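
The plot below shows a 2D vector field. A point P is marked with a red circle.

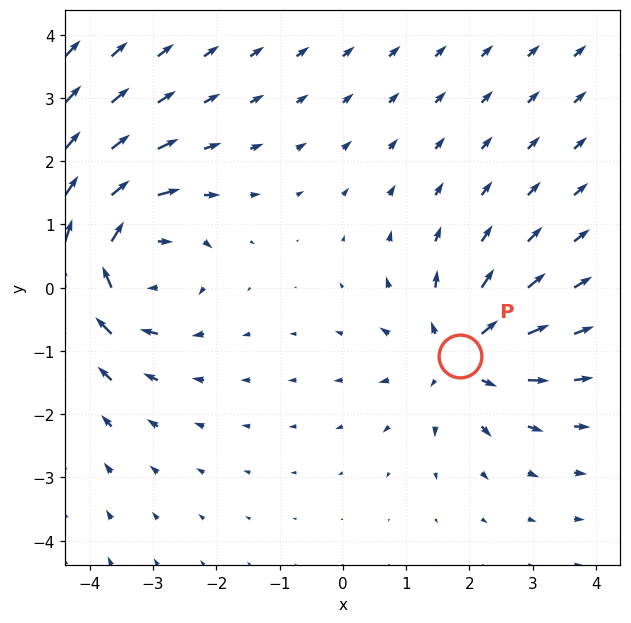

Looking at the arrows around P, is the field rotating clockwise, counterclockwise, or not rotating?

not rotating

Near P at (1.8, -1.1) the arrows show no circulation. The curl there is ≈0.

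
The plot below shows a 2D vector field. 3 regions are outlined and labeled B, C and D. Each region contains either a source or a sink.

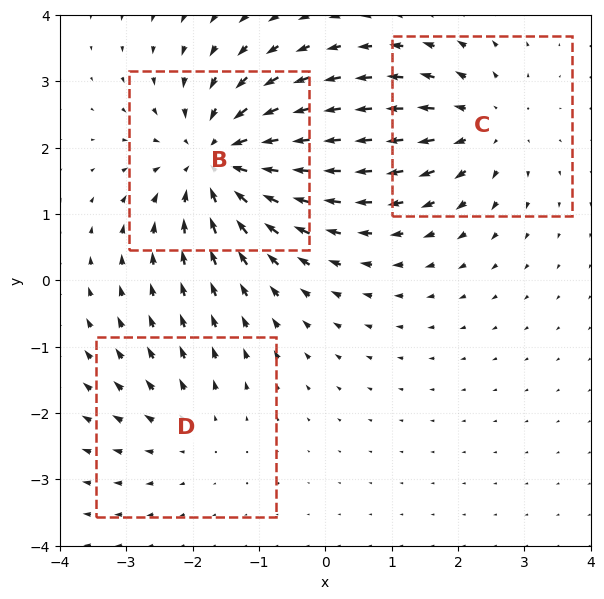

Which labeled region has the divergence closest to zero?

Divergence at each region's feature centre — B: about -5, C: about +3, D: about +2. Region D is closest to zero.

D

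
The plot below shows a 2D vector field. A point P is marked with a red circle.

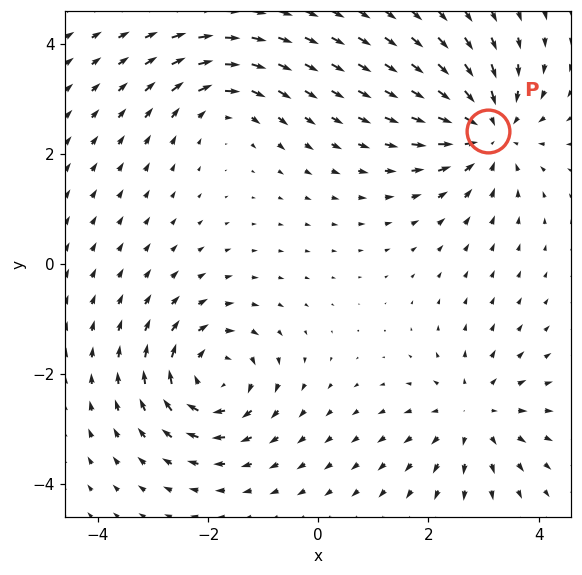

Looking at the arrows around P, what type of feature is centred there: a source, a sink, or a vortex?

At P (3.1, 2.4) the arrows converge inward. Divergence about -5, curl ≈0 — negative divergence with near-zero curl is a sink.

sink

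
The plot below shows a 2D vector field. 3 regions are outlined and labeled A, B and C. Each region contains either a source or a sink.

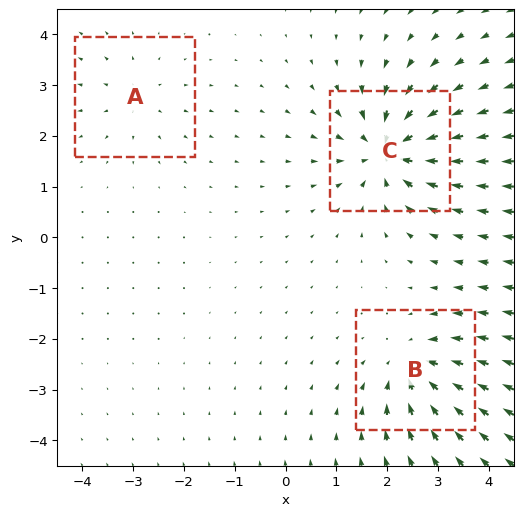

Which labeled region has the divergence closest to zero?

A

Divergence at each region's feature centre — A: about +2, B: about -4, C: about -6. Region A is closest to zero.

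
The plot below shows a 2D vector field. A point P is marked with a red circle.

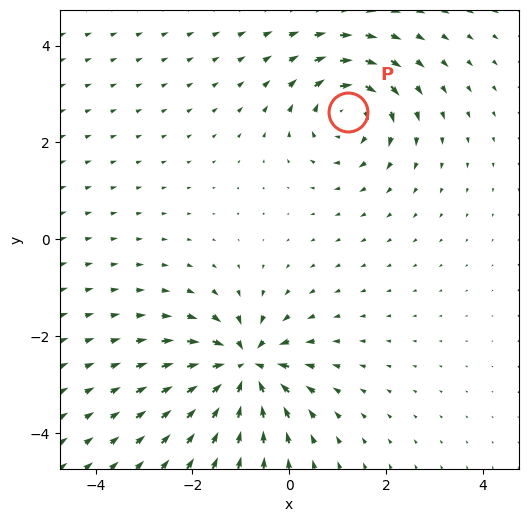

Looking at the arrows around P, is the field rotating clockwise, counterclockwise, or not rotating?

Near P at (1.2, 2.6) the arrows circulate clockwise. The curl (z-component) there is about -5; negative curl means clockwise rotation.

clockwise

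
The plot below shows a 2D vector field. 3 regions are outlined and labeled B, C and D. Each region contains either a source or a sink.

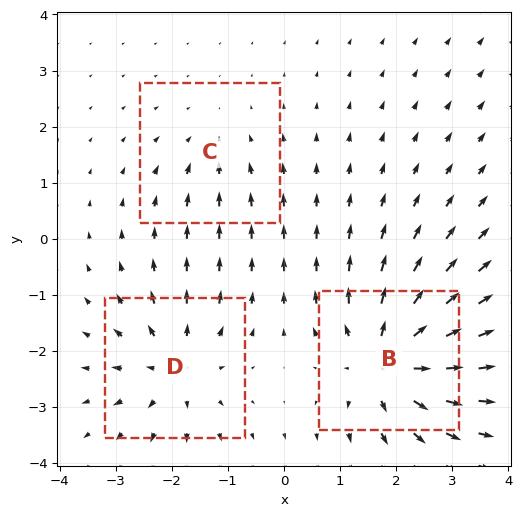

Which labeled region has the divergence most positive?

Divergence at each region's feature centre — B: about +6, C: about -2, D: about +4. Region B is most positive.

B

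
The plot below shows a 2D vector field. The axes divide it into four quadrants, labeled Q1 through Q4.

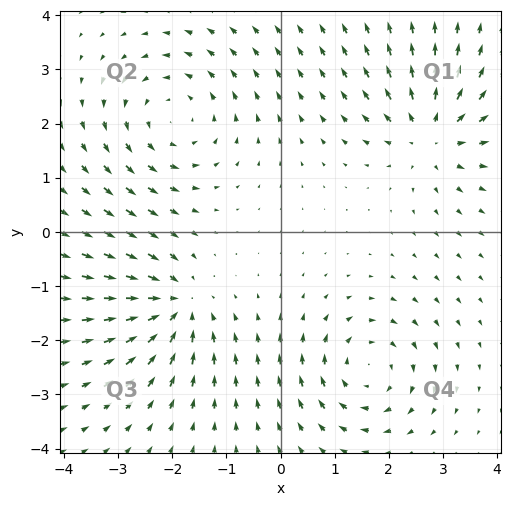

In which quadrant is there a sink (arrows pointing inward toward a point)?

Q3

The sink sits at approximately (-1.9, -1.4), which lies in quadrant Q3. The divergence there is about -5, negative as expected for a sink.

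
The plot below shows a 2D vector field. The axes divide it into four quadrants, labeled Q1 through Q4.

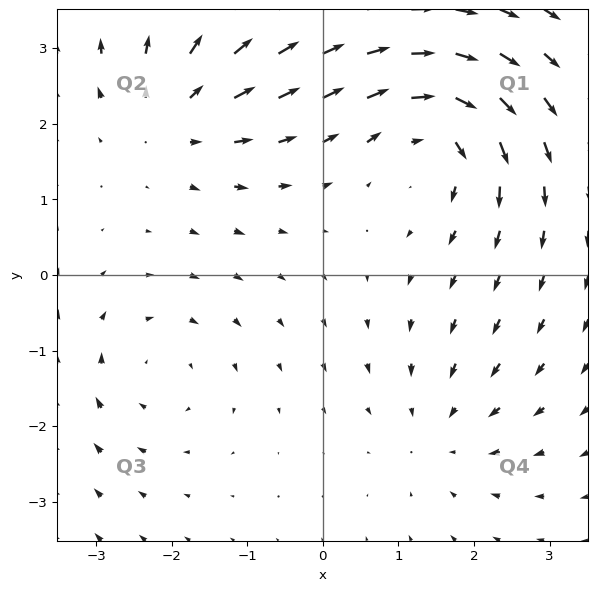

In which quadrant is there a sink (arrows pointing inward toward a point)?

Q4

The sink sits at approximately (1.6, -2.1), which lies in quadrant Q4. The divergence there is about -3, negative as expected for a sink.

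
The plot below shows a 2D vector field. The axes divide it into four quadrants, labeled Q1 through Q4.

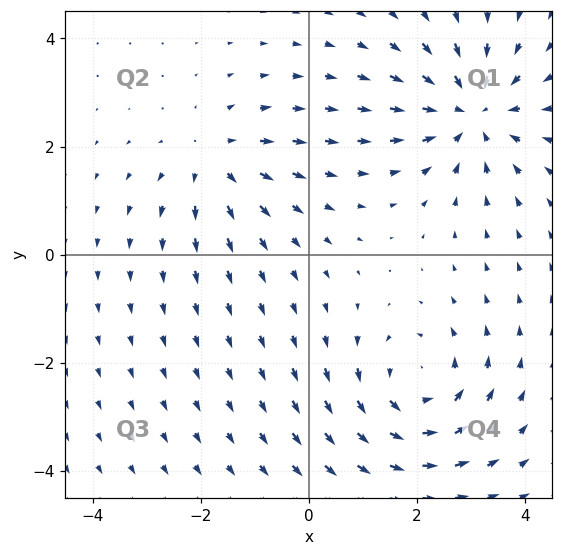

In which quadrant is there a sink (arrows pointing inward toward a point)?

The sink sits at approximately (3.0, 2.6), which lies in quadrant Q1. The divergence there is about -4, negative as expected for a sink.

Q1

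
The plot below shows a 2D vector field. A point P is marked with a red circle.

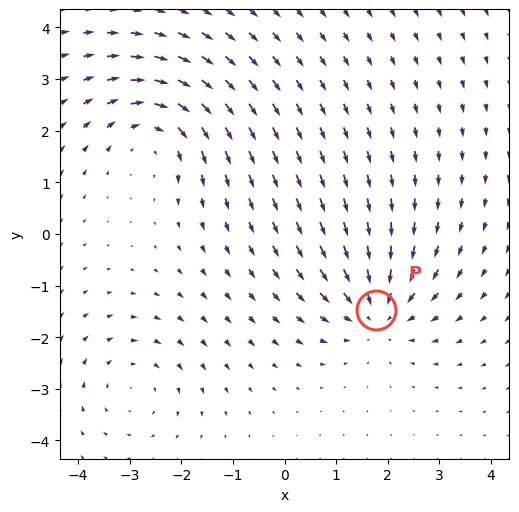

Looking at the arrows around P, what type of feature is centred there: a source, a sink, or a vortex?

At P (1.8, -1.5) the arrows converge inward. Divergence about -4, curl ≈0 — negative divergence with near-zero curl is a sink.

sink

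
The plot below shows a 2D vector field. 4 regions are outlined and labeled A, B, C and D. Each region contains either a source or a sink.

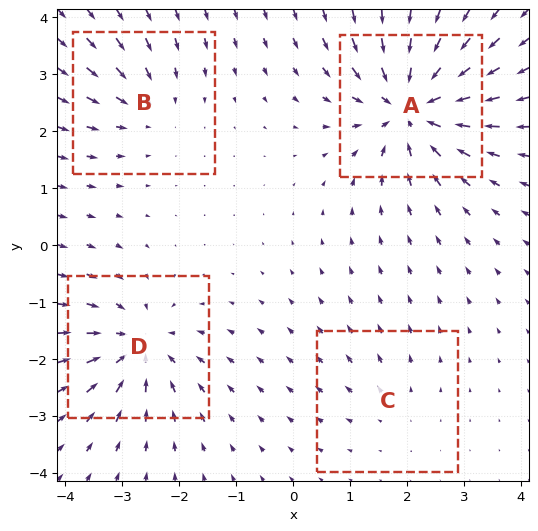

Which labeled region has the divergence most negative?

A

Divergence at each region's feature centre — A: about -8, B: about -3, C: about +2, D: about -6. Region A is most negative.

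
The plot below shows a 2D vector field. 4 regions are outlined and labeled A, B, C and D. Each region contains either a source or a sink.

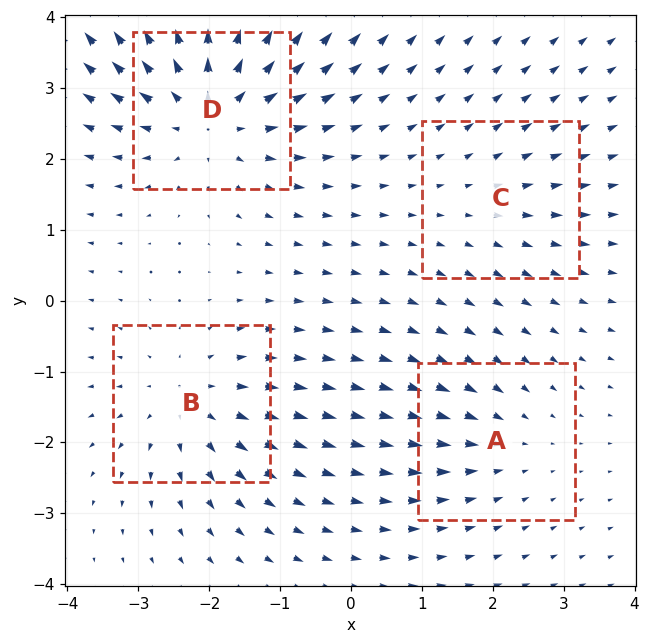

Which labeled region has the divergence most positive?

D

Divergence at each region's feature centre — A: about -3, B: about +4, C: about +2, D: about +6. Region D is most positive.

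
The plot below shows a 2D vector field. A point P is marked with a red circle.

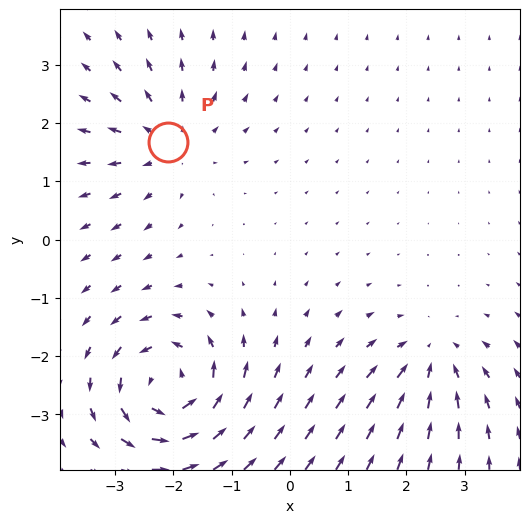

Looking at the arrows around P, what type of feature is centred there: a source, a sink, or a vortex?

At P (-2.1, 1.7) the arrows spread outward. Divergence about +3, curl ≈0 — positive divergence with near-zero curl is a source.

source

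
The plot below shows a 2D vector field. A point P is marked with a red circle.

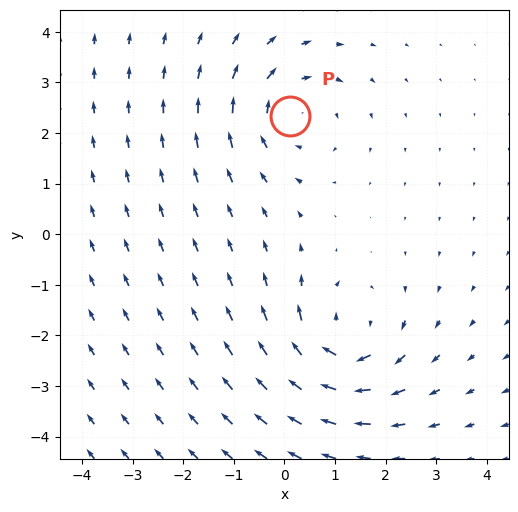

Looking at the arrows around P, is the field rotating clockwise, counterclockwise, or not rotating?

clockwise

Near P at (0.1, 2.3) the arrows circulate clockwise. The curl (z-component) there is about -4; negative curl means clockwise rotation.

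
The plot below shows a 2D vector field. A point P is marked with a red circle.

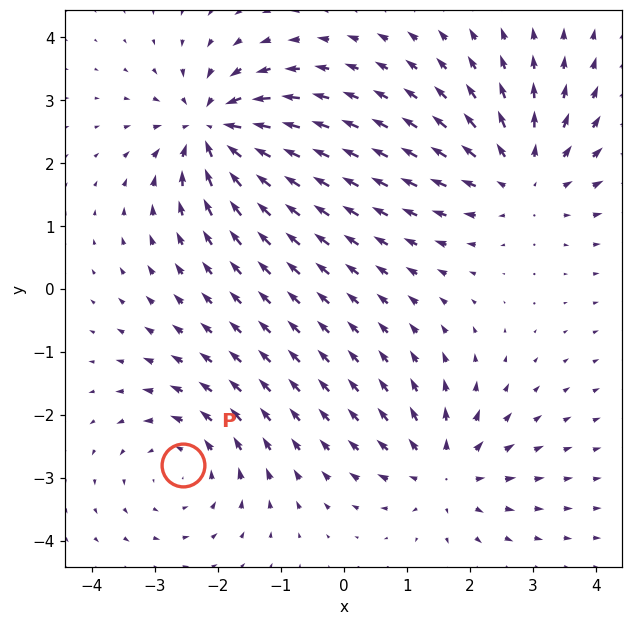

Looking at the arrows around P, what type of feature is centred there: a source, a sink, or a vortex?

At P (-2.6, -2.8) the arrows circulate counterclockwise. Divergence ≈0, curl about +3 — near-zero divergence with nonzero curl is a vortex.

vortex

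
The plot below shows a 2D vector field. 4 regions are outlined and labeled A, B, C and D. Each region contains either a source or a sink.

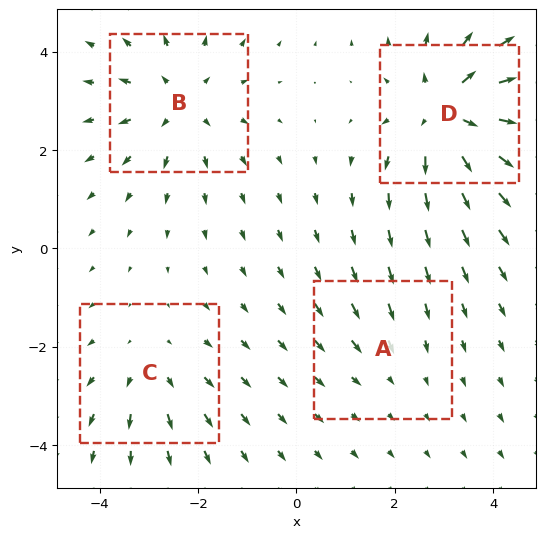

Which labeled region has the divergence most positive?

Divergence at each region's feature centre — A: about -2, B: about +4, C: about +3, D: about +6. Region D is most positive.

D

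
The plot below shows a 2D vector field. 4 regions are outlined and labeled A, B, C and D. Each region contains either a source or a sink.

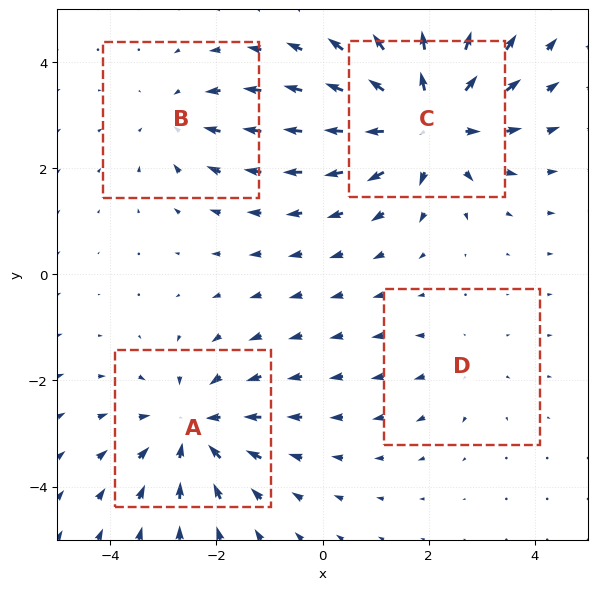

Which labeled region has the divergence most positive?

C

Divergence at each region's feature centre — A: about -5, B: about -3, C: about +6, D: about +2. Region C is most positive.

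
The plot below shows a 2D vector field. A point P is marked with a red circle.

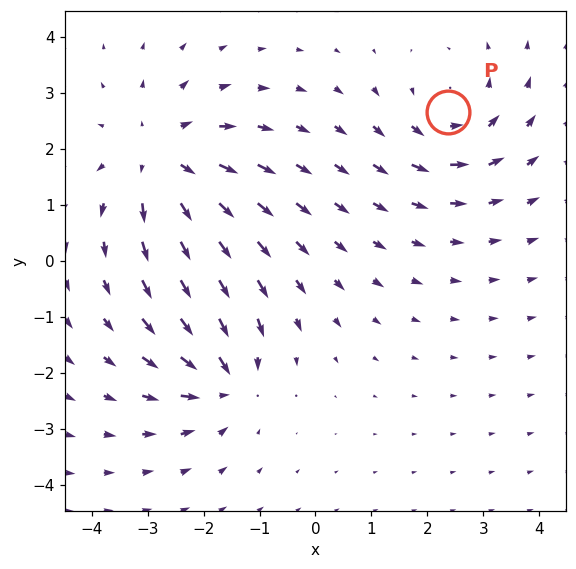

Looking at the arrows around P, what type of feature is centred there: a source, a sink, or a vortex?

vortex

At P (2.4, 2.7) the arrows circulate counterclockwise. Divergence ≈0, curl about +3 — near-zero divergence with nonzero curl is a vortex.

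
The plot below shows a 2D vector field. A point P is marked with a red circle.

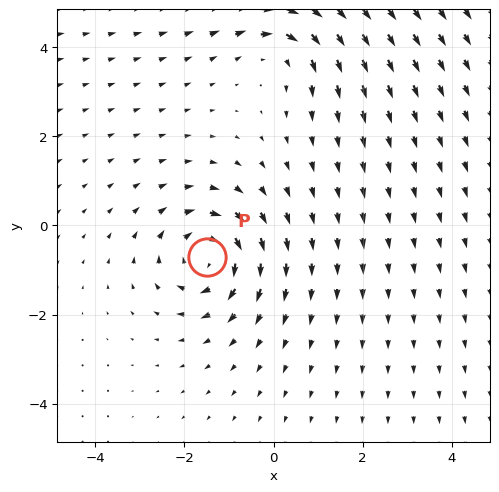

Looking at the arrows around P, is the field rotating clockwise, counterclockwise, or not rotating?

Near P at (-1.5, -0.7) the arrows circulate clockwise. The curl (z-component) there is about -5; negative curl means clockwise rotation.

clockwise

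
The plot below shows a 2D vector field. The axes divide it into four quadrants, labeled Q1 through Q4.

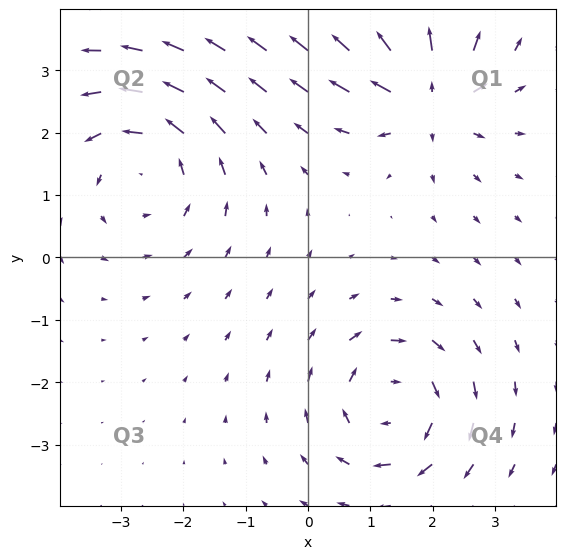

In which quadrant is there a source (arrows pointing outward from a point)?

The source sits at approximately (1.9, 2.6), which lies in quadrant Q1. The divergence there is about +5, positive as expected for a source.

Q1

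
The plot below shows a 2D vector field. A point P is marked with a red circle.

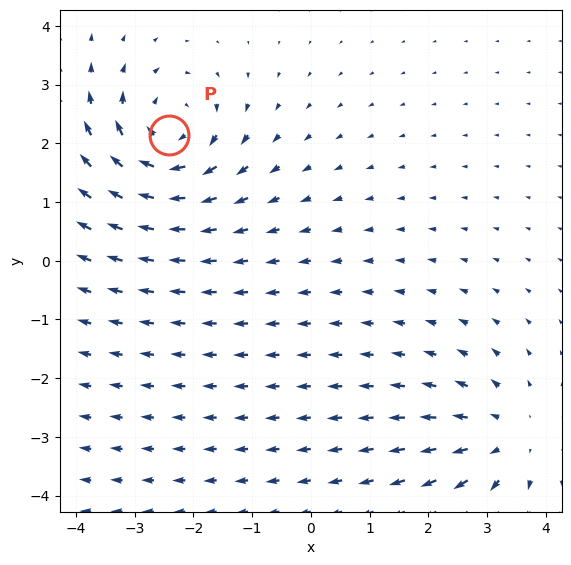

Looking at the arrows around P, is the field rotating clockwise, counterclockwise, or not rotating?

clockwise

Near P at (-2.4, 2.1) the arrows circulate clockwise. The curl (z-component) there is about -5; negative curl means clockwise rotation.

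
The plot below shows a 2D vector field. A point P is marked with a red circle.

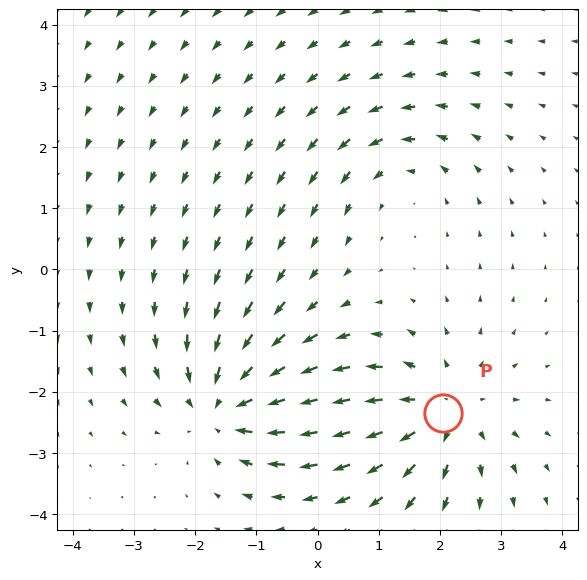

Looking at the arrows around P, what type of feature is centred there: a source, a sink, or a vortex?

At P (2.0, -2.3) the arrows spread outward. Divergence about +4, curl ≈0 — positive divergence with near-zero curl is a source.

source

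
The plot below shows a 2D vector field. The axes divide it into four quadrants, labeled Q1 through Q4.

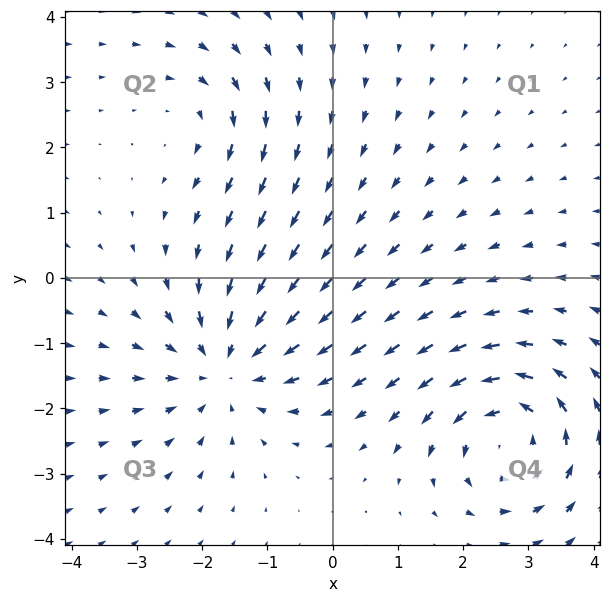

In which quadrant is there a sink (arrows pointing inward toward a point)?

Q3

The sink sits at approximately (-1.6, -1.4), which lies in quadrant Q3. The divergence there is about -4, negative as expected for a sink.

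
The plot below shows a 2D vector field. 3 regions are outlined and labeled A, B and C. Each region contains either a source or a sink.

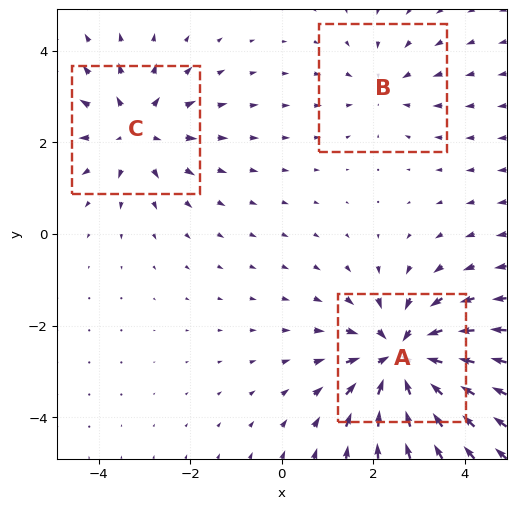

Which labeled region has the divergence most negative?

A

Divergence at each region's feature centre — A: about -5, B: about -2, C: about +3. Region A is most negative.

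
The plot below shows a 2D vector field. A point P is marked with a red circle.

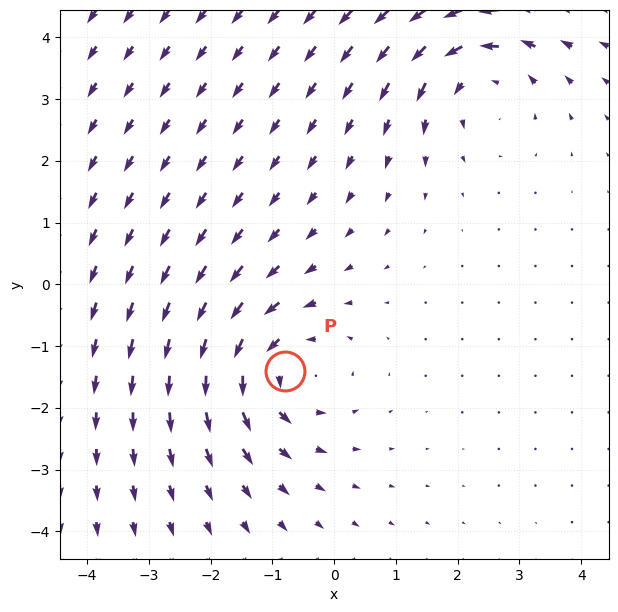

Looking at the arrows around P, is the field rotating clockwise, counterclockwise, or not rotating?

Near P at (-0.8, -1.4) the arrows circulate counterclockwise. The curl (z-component) there is about +4; positive curl means counterclockwise rotation.

counterclockwise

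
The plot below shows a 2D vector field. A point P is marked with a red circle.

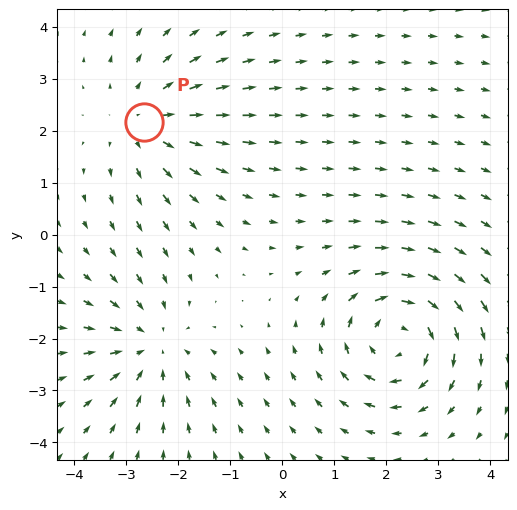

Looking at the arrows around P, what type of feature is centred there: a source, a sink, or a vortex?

source

At P (-2.7, 2.2) the arrows spread outward. Divergence about +2, curl ≈0 — positive divergence with near-zero curl is a source.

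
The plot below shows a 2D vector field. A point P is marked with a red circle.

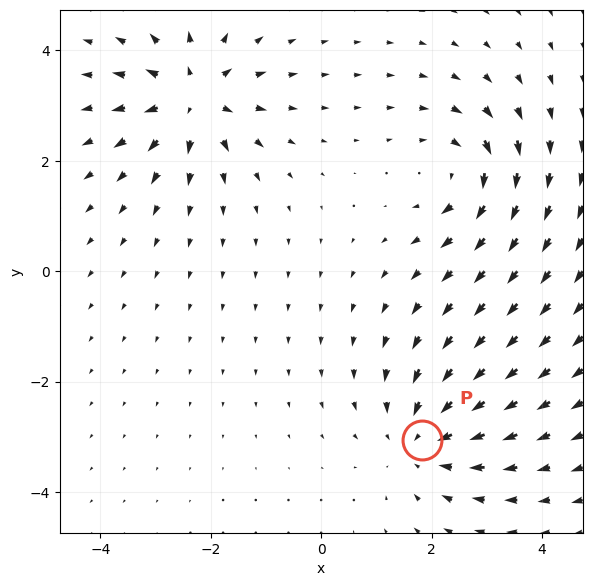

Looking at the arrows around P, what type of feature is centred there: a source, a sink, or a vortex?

sink

At P (1.8, -3.1) the arrows converge inward. Divergence about -4, curl ≈0 — negative divergence with near-zero curl is a sink.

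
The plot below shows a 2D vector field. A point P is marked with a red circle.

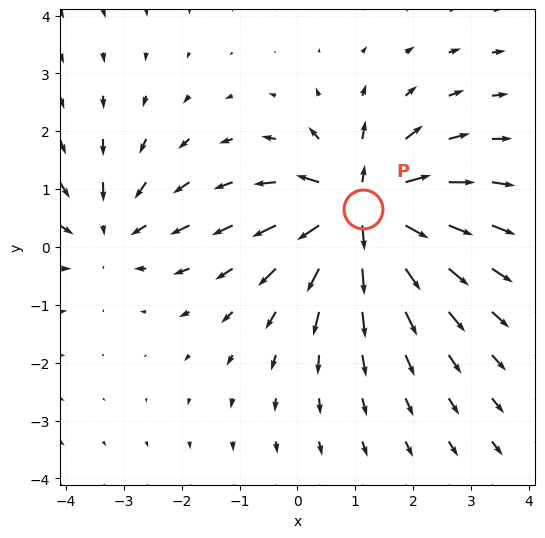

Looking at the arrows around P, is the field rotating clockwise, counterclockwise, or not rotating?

Near P at (1.1, 0.7) the arrows show no circulation. The curl there is ≈0.

not rotating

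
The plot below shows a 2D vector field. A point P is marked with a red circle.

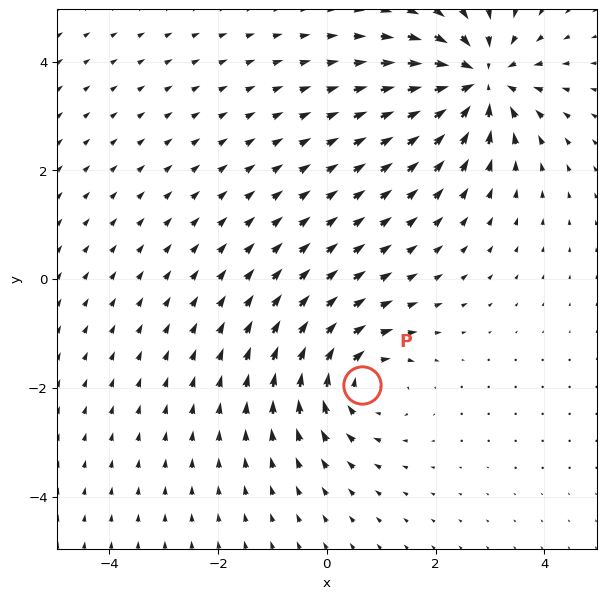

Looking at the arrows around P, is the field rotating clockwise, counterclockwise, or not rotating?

clockwise

Near P at (0.6, -1.9) the arrows circulate clockwise. The curl (z-component) there is about -3; negative curl means clockwise rotation.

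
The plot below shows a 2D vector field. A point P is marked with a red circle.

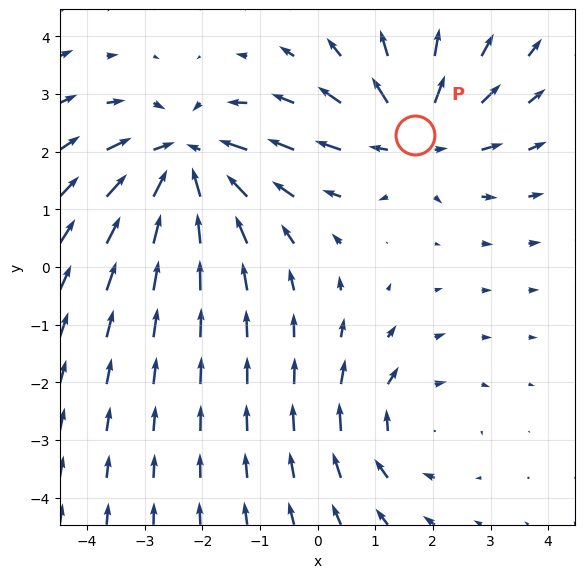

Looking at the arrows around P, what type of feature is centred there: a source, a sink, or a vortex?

source

At P (1.7, 2.3) the arrows spread outward. Divergence about +4, curl ≈0 — positive divergence with near-zero curl is a source.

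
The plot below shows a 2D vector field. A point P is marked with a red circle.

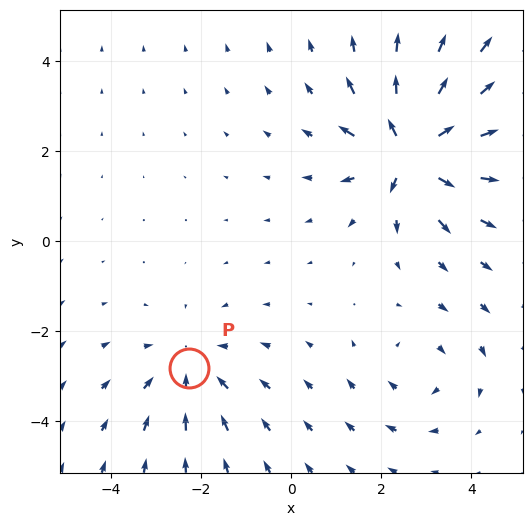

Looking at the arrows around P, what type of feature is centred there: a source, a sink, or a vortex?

At P (-2.3, -2.8) the arrows converge inward. Divergence about -3, curl ≈0 — negative divergence with near-zero curl is a sink.

sink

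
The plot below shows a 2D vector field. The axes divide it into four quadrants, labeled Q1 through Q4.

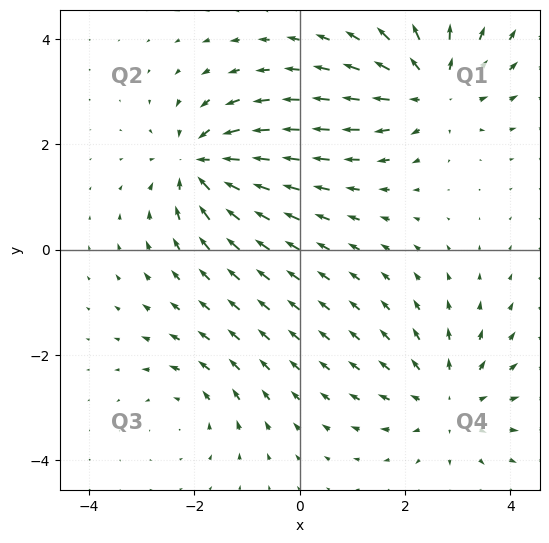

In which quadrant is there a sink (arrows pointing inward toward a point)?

The sink sits at approximately (-1.9, 1.6), which lies in quadrant Q2. The divergence there is about -6, negative as expected for a sink.

Q2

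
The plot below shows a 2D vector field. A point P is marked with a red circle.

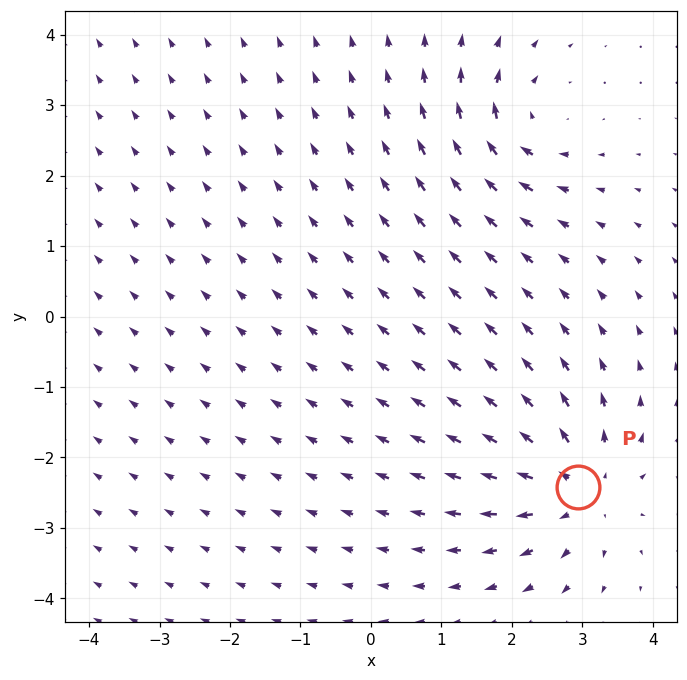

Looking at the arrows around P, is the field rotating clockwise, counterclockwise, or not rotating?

Near P at (2.9, -2.4) the arrows show no circulation. The curl there is ≈0.

not rotating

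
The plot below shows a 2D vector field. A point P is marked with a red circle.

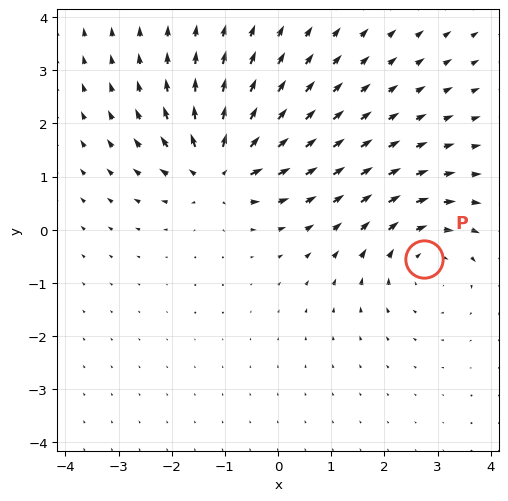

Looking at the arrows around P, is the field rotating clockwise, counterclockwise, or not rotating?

clockwise

Near P at (2.7, -0.5) the arrows circulate clockwise. The curl (z-component) there is about -4; negative curl means clockwise rotation.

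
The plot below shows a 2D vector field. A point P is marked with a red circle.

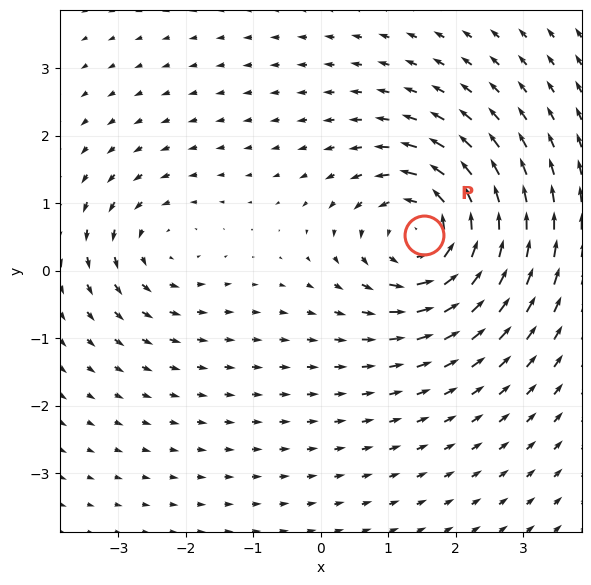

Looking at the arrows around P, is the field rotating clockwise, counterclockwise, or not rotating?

counterclockwise

Near P at (1.5, 0.5) the arrows circulate counterclockwise. The curl (z-component) there is about +6; positive curl means counterclockwise rotation.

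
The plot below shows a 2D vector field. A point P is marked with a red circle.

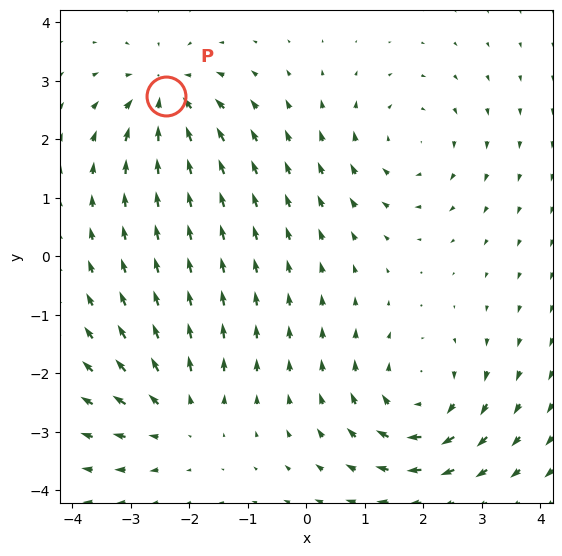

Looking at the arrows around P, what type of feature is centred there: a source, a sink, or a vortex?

sink

At P (-2.4, 2.7) the arrows converge inward. Divergence about -6, curl ≈0 — negative divergence with near-zero curl is a sink.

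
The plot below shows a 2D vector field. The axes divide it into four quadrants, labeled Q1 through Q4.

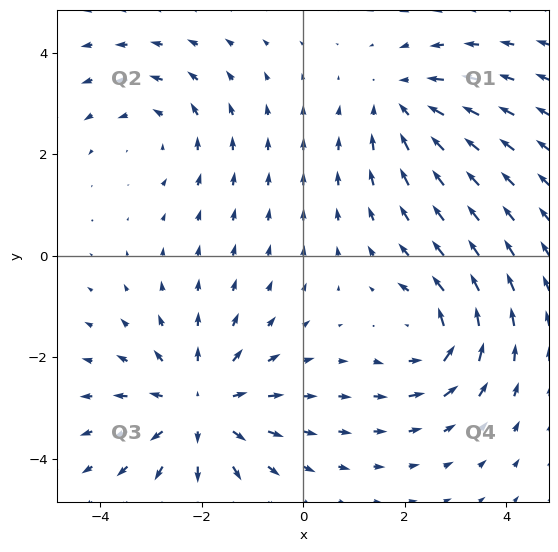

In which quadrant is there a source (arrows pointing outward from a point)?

The source sits at approximately (-2.0, -3.0), which lies in quadrant Q3. The divergence there is about +4, positive as expected for a source.

Q3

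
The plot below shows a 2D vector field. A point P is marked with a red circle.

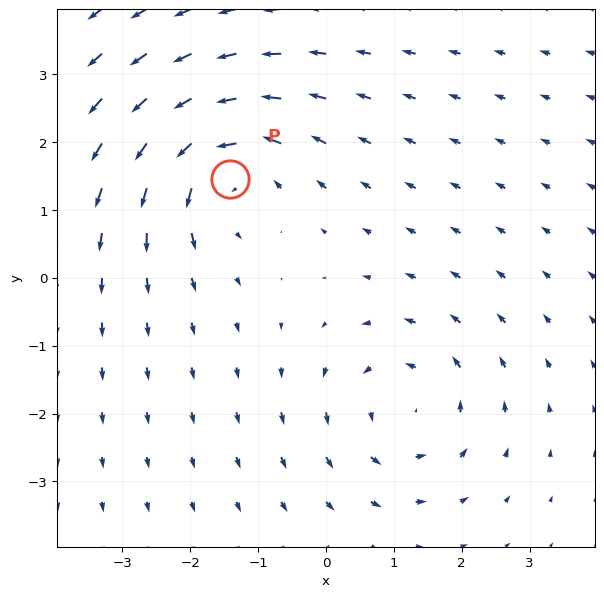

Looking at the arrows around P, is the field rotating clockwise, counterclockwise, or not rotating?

Near P at (-1.4, 1.5) the arrows circulate counterclockwise. The curl (z-component) there is about +5; positive curl means counterclockwise rotation.

counterclockwise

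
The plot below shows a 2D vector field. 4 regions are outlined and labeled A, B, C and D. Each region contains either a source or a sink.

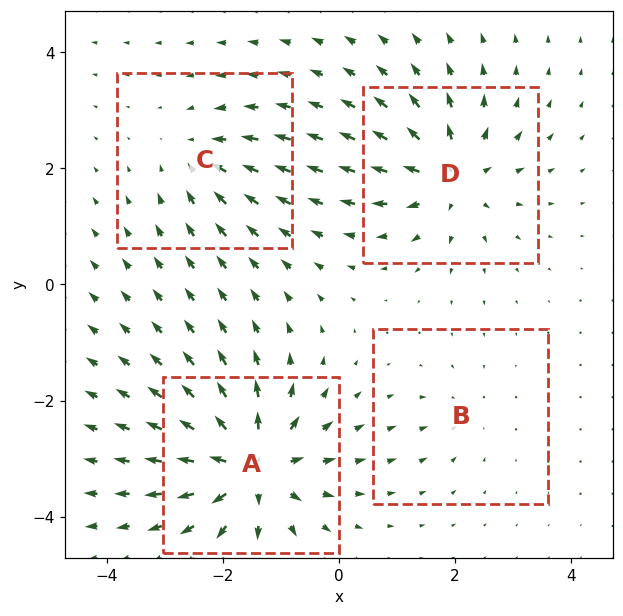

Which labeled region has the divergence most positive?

Divergence at each region's feature centre — A: about +9, B: about -2, C: about -4, D: about +6. Region A is most positive.

A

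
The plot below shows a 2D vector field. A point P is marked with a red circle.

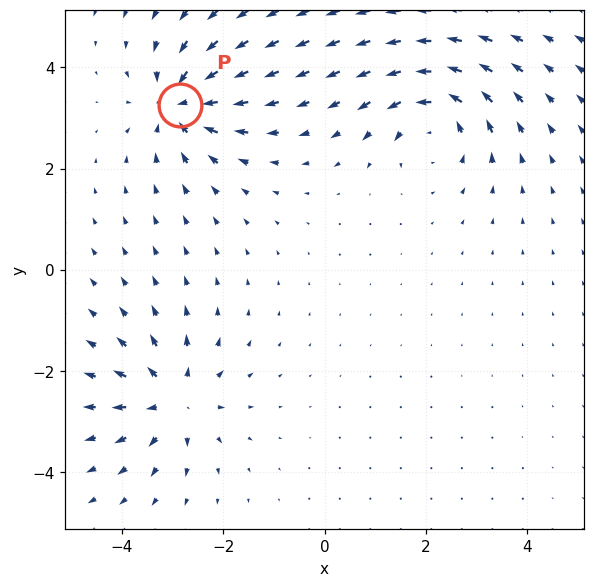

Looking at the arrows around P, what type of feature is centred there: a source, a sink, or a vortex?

sink

At P (-2.9, 3.3) the arrows converge inward. Divergence about -5, curl ≈0 — negative divergence with near-zero curl is a sink.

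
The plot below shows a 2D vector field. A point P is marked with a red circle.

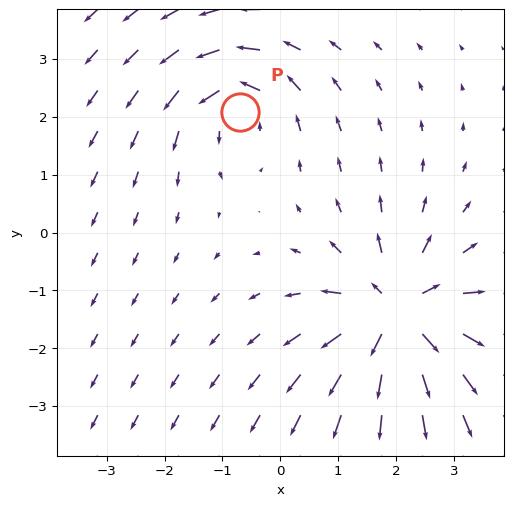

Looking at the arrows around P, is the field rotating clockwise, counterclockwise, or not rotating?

Near P at (-0.7, 2.1) the arrows circulate counterclockwise. The curl (z-component) there is about +4; positive curl means counterclockwise rotation.

counterclockwise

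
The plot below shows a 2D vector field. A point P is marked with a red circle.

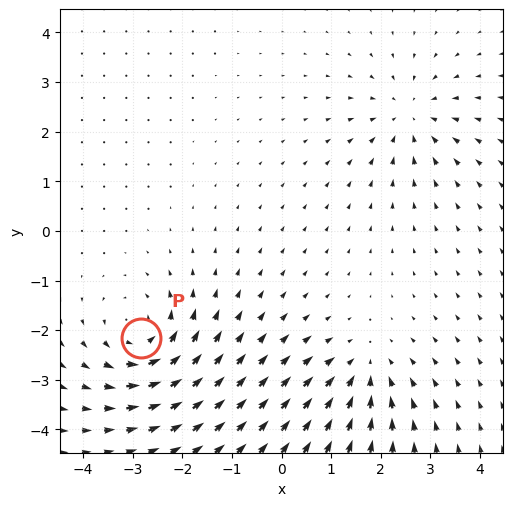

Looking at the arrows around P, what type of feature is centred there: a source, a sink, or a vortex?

vortex

At P (-2.8, -2.1) the arrows circulate counterclockwise. Divergence ≈0, curl about +5 — near-zero divergence with nonzero curl is a vortex.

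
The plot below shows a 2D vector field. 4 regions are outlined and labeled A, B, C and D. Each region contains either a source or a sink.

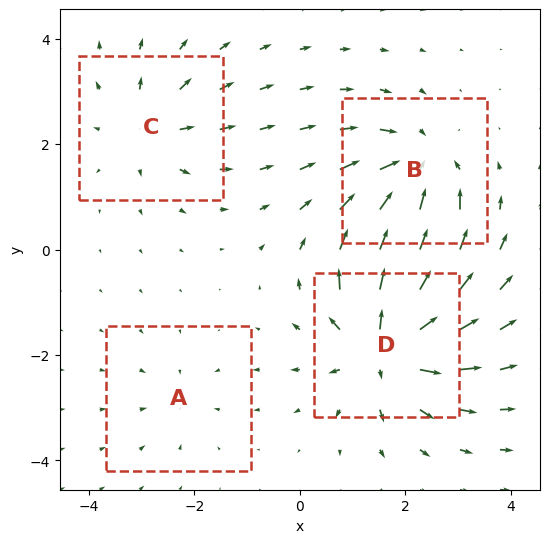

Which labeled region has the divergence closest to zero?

Divergence at each region's feature centre — A: about -2, B: about -6, C: about +4, D: about +8. Region A is closest to zero.

A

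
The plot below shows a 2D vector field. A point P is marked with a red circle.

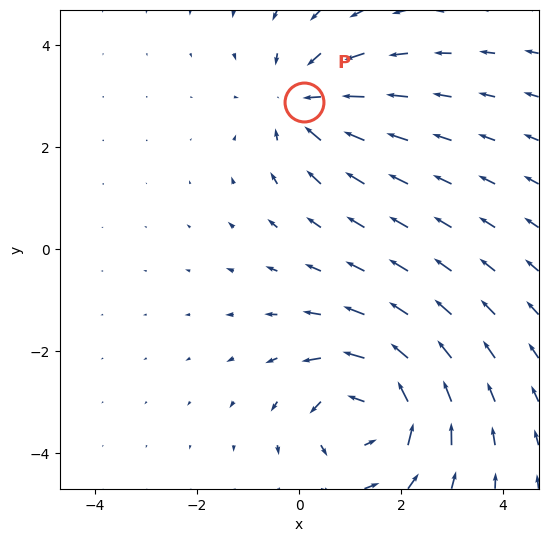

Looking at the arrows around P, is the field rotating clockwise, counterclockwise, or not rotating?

Near P at (0.1, 2.9) the arrows show no circulation. The curl there is ≈0.

not rotating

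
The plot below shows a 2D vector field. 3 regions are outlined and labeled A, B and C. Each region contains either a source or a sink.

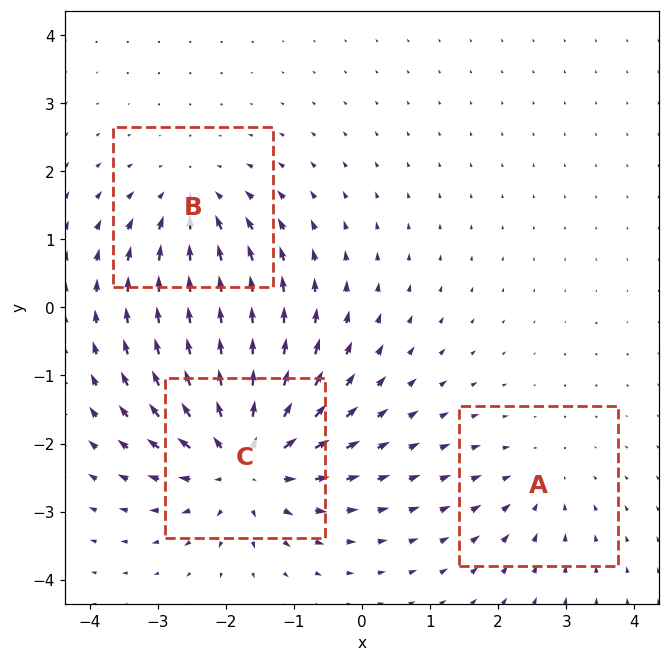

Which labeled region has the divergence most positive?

C

Divergence at each region's feature centre — A: about -2, B: about -3, C: about +5. Region C is most positive.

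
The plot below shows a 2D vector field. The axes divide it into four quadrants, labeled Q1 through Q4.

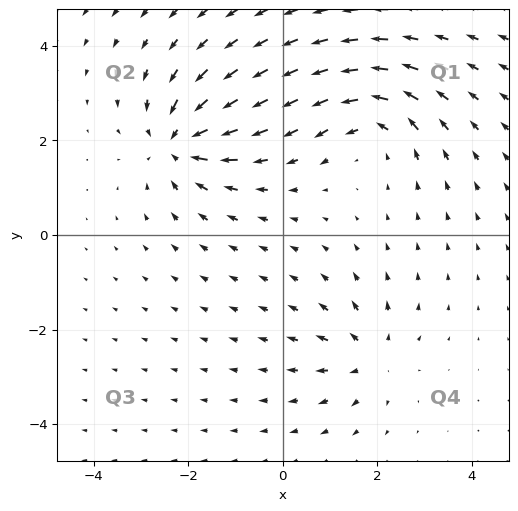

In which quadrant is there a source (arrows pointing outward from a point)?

The source sits at approximately (1.8, -2.6), which lies in quadrant Q4. The divergence there is about +4, positive as expected for a source.

Q4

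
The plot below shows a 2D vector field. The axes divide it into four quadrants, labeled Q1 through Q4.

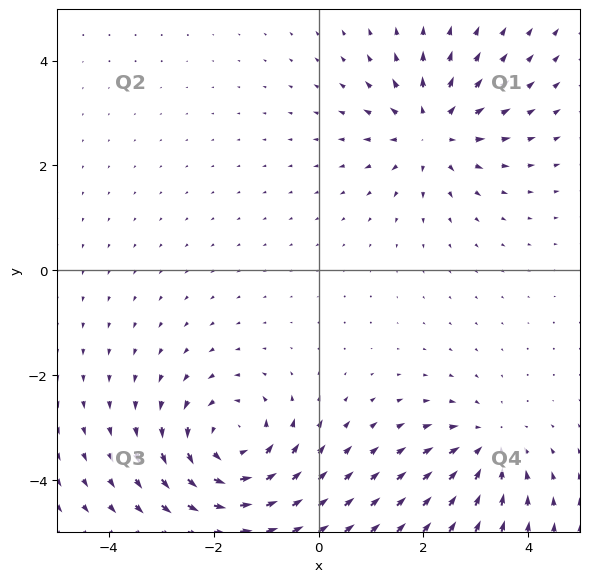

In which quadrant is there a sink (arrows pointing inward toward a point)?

The sink sits at approximately (3.2, -3.4), which lies in quadrant Q4. The divergence there is about -4, negative as expected for a sink.

Q4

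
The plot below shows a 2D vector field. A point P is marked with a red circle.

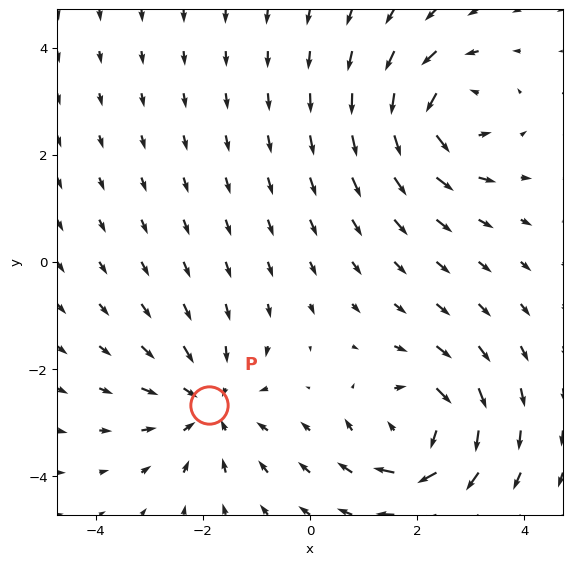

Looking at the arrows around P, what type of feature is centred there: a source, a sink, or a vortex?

At P (-1.9, -2.7) the arrows converge inward. Divergence about -3, curl ≈0 — negative divergence with near-zero curl is a sink.

sink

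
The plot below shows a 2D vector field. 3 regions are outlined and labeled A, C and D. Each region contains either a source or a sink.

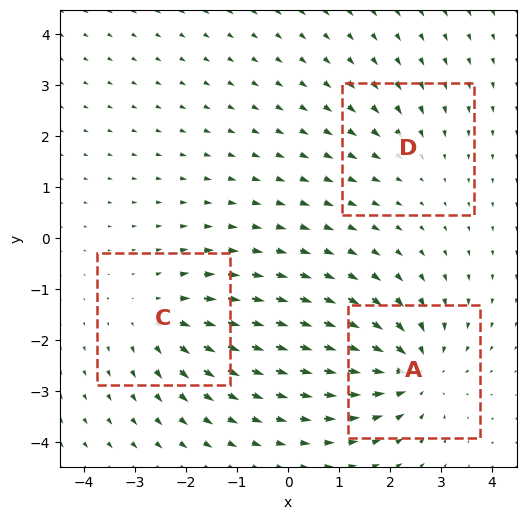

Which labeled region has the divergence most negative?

A

Divergence at each region's feature centre — A: about -5, C: about +3, D: about -2. Region A is most negative.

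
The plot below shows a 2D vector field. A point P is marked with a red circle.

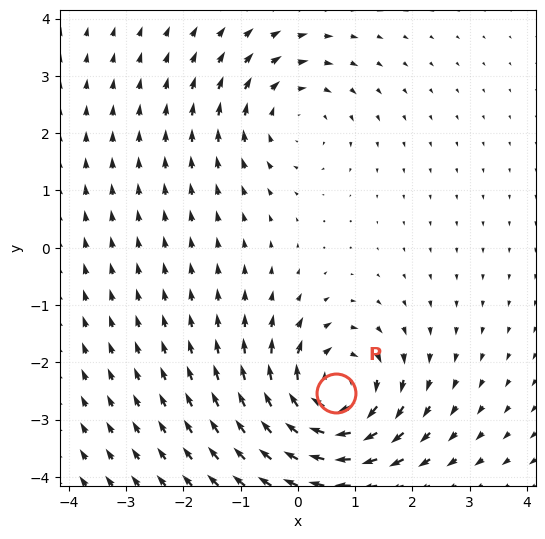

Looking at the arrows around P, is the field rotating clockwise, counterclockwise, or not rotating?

Near P at (0.7, -2.5) the arrows circulate clockwise. The curl (z-component) there is about -5; negative curl means clockwise rotation.

clockwise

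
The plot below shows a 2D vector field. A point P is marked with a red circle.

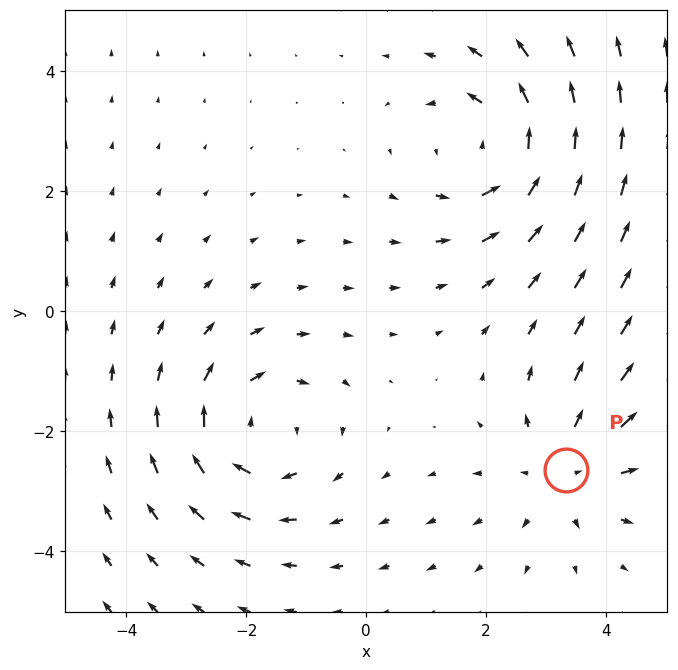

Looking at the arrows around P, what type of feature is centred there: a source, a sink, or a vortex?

At P (3.3, -2.6) the arrows spread outward. Divergence about +3, curl ≈0 — positive divergence with near-zero curl is a source.

source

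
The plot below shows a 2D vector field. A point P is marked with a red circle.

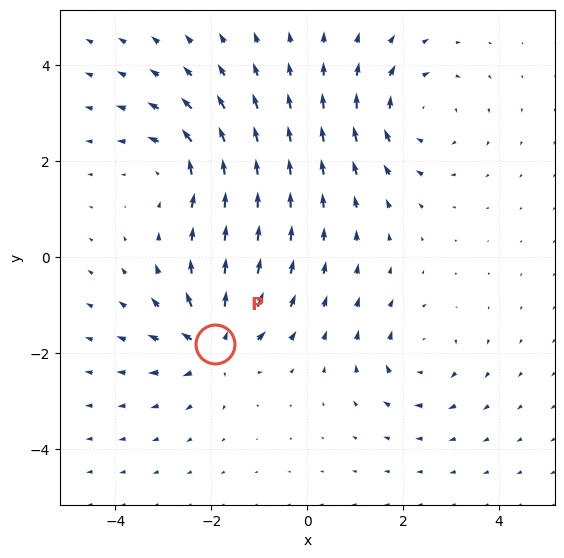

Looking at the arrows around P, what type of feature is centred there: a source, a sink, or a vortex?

source

At P (-1.9, -1.8) the arrows spread outward. Divergence about +5, curl ≈0 — positive divergence with near-zero curl is a source.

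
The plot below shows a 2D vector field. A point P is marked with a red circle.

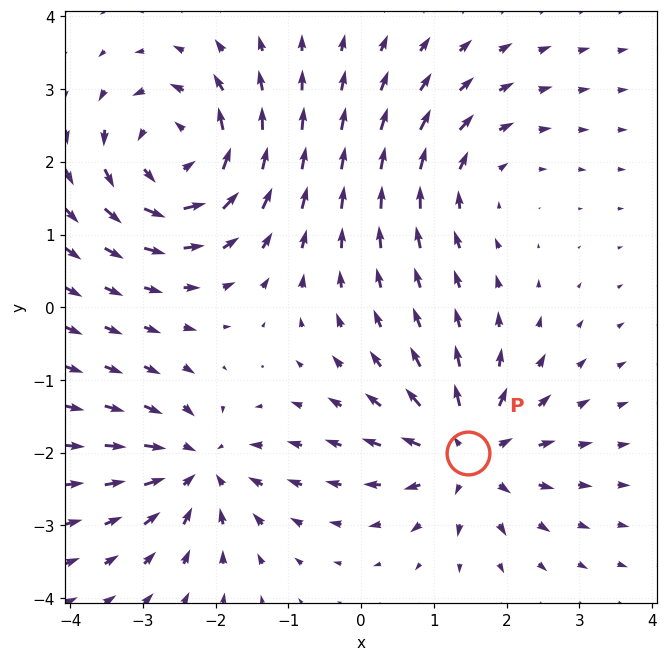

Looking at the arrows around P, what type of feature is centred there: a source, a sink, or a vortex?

source

At P (1.5, -2.0) the arrows spread outward. Divergence about +6, curl ≈0 — positive divergence with near-zero curl is a source.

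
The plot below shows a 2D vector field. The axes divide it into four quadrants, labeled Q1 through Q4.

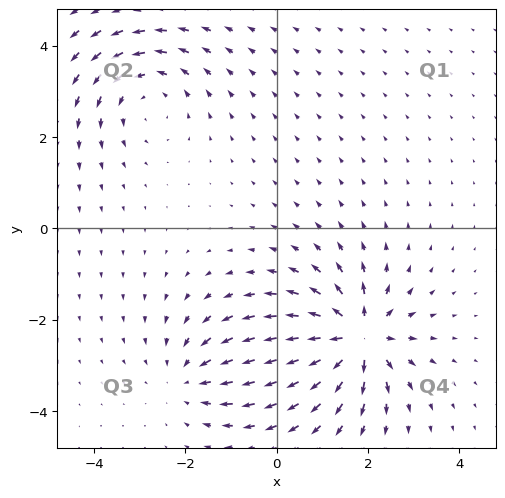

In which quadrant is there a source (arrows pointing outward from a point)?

Q4

The source sits at approximately (1.8, -2.4), which lies in quadrant Q4. The divergence there is about +7, positive as expected for a source.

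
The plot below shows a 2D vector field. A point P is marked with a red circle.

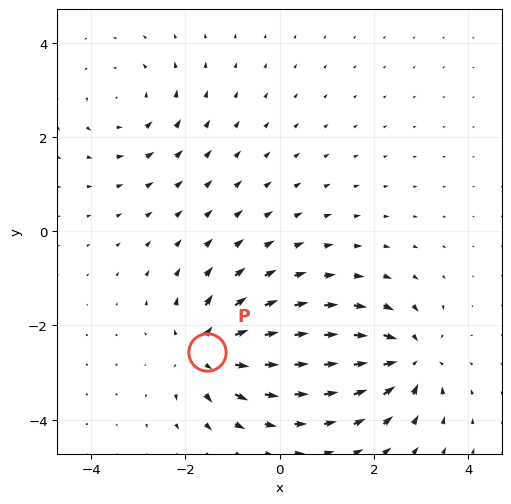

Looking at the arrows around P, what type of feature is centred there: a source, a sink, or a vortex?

source

At P (-1.6, -2.6) the arrows spread outward. Divergence about +6, curl ≈0 — positive divergence with near-zero curl is a source.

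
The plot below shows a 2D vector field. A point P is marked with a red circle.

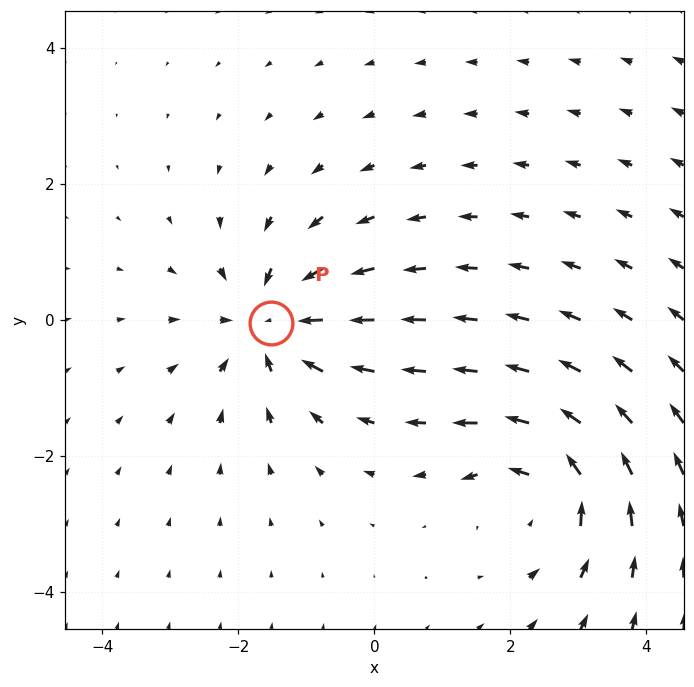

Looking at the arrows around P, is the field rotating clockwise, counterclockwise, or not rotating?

Near P at (-1.5, -0.1) the arrows show no circulation. The curl there is ≈0.

not rotating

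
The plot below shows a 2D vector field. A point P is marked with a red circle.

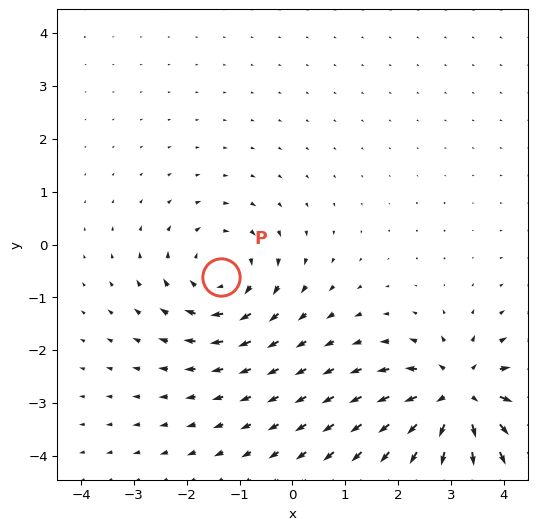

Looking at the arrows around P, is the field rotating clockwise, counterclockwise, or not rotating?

Near P at (-1.3, -0.6) the arrows circulate clockwise. The curl (z-component) there is about -3; negative curl means clockwise rotation.

clockwise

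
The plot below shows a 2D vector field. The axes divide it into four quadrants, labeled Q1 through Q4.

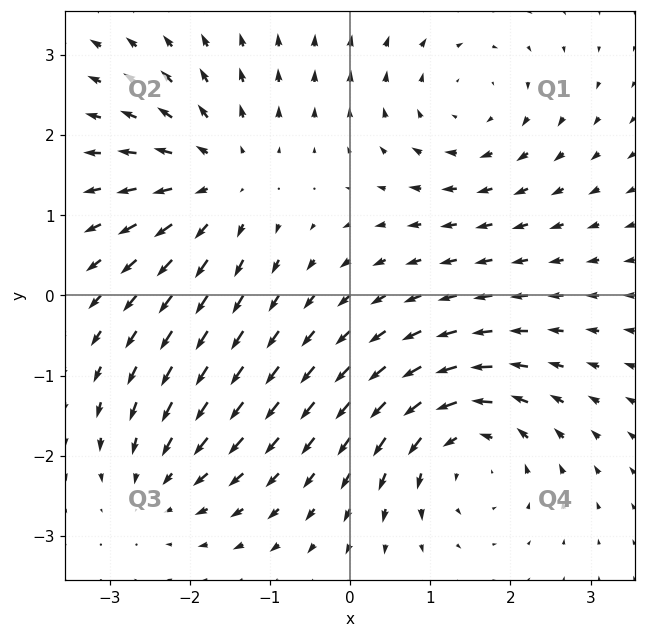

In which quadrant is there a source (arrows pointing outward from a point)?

The source sits at approximately (-1.6, 1.4), which lies in quadrant Q2. The divergence there is about +5, positive as expected for a source.

Q2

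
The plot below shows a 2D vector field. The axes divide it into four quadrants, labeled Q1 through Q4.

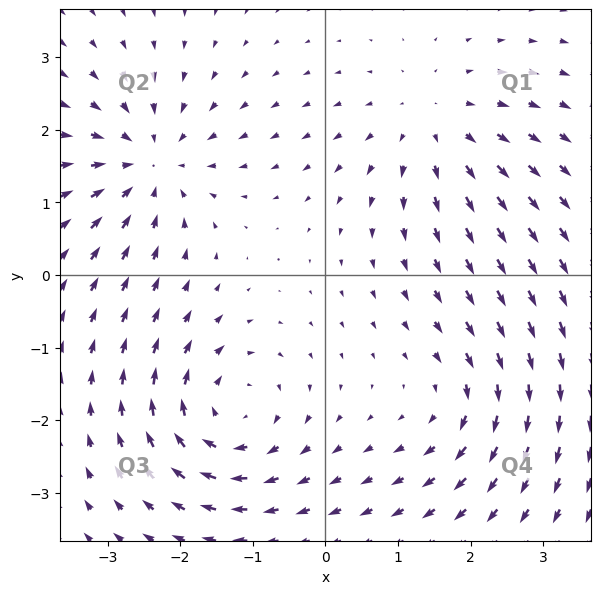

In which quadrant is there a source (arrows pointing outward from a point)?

Q1

The source sits at approximately (1.5, 2.1), which lies in quadrant Q1. The divergence there is about +3, positive as expected for a source.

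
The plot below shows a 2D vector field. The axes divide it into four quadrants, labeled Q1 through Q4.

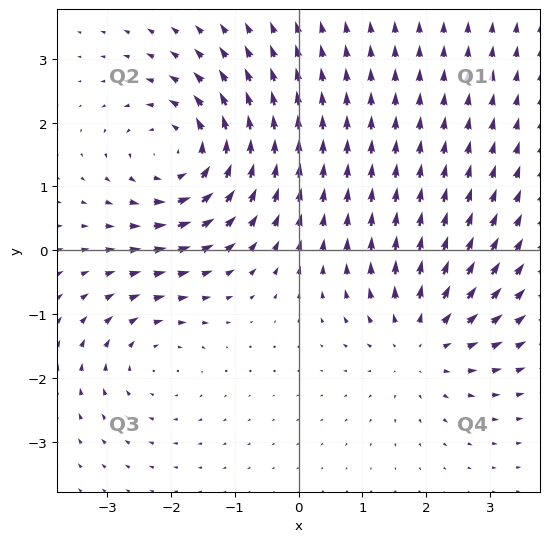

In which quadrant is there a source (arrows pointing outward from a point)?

Q4

The source sits at approximately (1.9, -1.4), which lies in quadrant Q4. The divergence there is about +4, positive as expected for a source.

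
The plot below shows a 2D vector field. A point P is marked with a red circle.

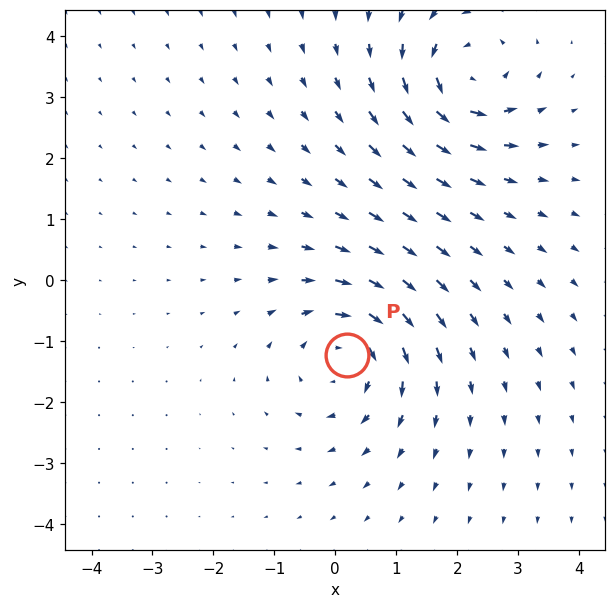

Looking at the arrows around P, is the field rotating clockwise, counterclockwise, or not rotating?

Near P at (0.2, -1.2) the arrows circulate clockwise. The curl (z-component) there is about -4; negative curl means clockwise rotation.

clockwise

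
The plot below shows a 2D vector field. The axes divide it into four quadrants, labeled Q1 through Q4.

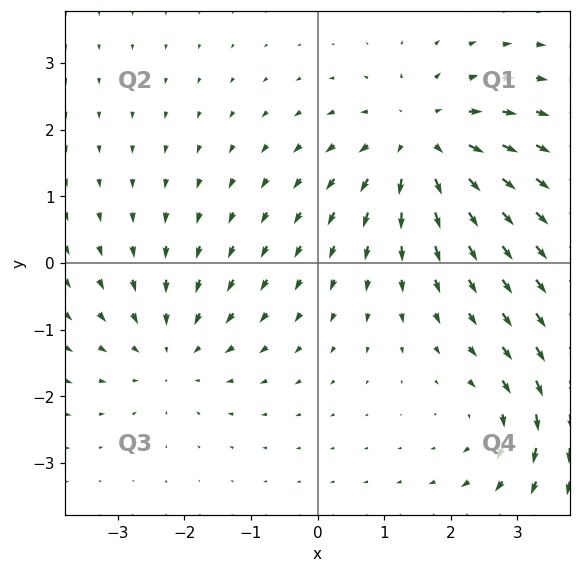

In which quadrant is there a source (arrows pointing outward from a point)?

Q1

The source sits at approximately (1.6, 1.8), which lies in quadrant Q1. The divergence there is about +4, positive as expected for a source.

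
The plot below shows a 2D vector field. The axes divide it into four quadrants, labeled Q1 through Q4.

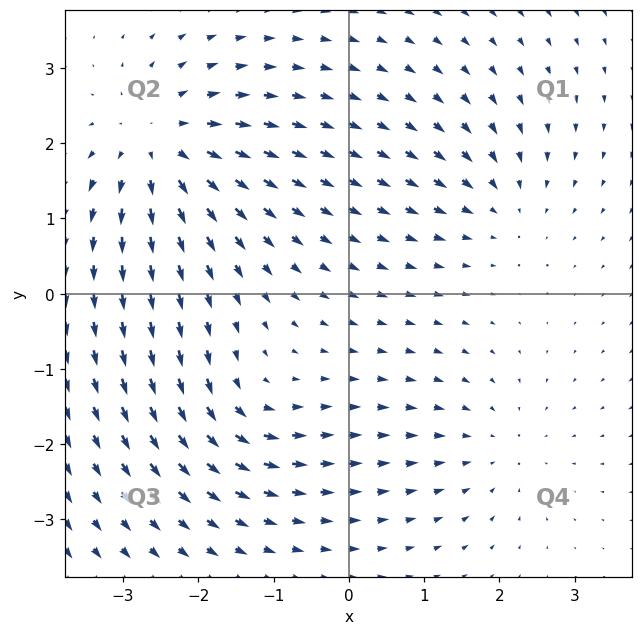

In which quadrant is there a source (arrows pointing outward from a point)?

The source sits at approximately (-2.5, 2.0), which lies in quadrant Q2. The divergence there is about +5, positive as expected for a source.

Q2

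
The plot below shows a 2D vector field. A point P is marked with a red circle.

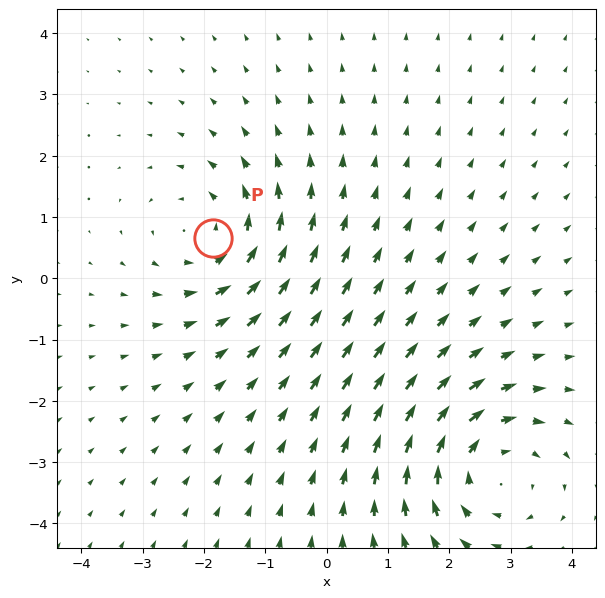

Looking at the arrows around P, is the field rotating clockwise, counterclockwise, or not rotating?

counterclockwise

Near P at (-1.9, 0.7) the arrows circulate counterclockwise. The curl (z-component) there is about +4; positive curl means counterclockwise rotation.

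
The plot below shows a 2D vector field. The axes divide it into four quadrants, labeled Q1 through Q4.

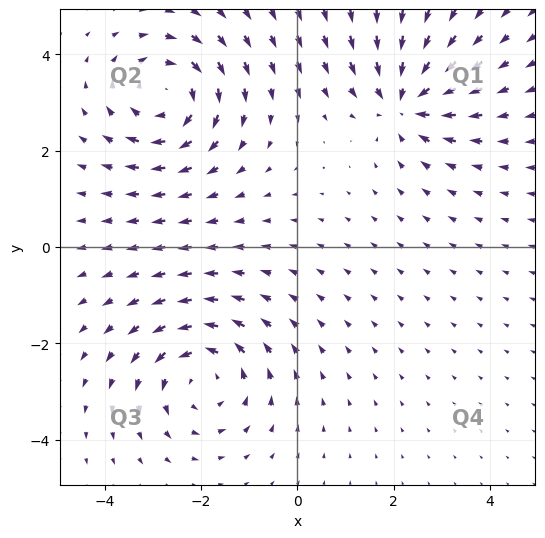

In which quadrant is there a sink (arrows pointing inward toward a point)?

The sink sits at approximately (2.2, 3.0), which lies in quadrant Q1. The divergence there is about -5, negative as expected for a sink.

Q1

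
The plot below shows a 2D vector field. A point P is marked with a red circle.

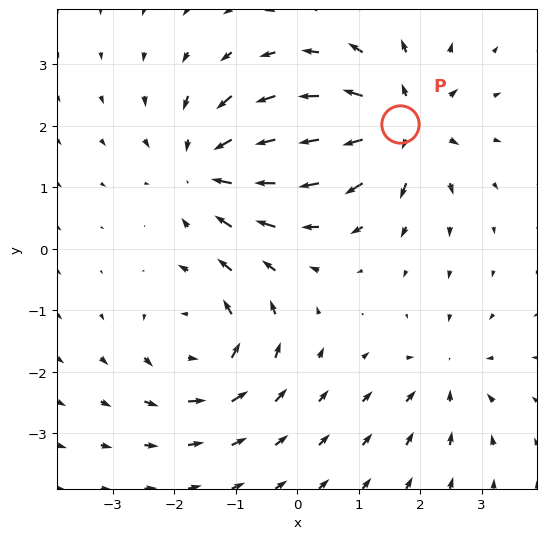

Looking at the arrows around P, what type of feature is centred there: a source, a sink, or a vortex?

source

At P (1.7, 2.0) the arrows spread outward. Divergence about +6, curl ≈0 — positive divergence with near-zero curl is a source.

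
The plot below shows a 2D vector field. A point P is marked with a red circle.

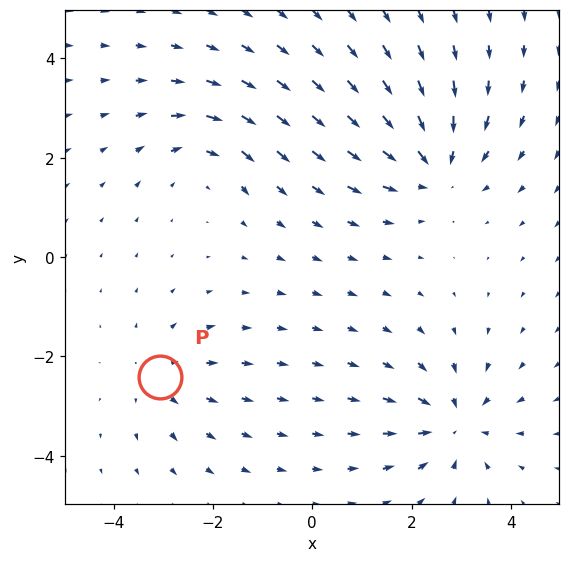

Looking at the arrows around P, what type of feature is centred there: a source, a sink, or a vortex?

At P (-3.1, -2.4) the arrows spread outward. Divergence about +3, curl ≈0 — positive divergence with near-zero curl is a source.

source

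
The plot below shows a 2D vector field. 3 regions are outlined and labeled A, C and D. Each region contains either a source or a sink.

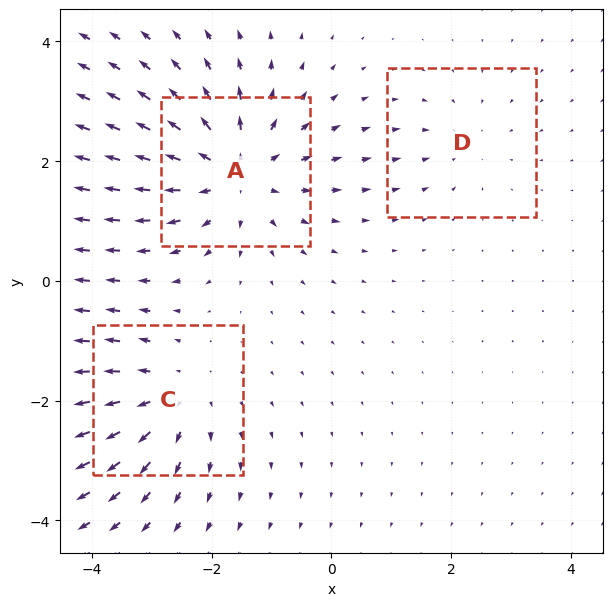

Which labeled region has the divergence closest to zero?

Divergence at each region's feature centre — A: about +5, C: about +3, D: about -2. Region D is closest to zero.

D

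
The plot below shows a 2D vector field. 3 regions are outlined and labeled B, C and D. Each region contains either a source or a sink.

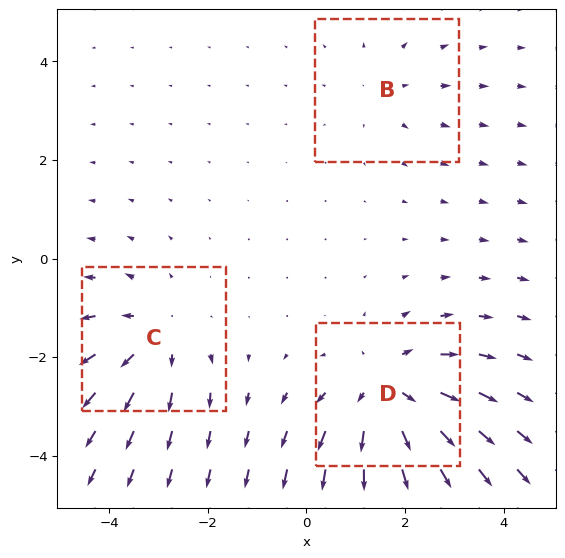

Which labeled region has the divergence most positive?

D

Divergence at each region's feature centre — B: about +2, C: about +3, D: about +4. Region D is most positive.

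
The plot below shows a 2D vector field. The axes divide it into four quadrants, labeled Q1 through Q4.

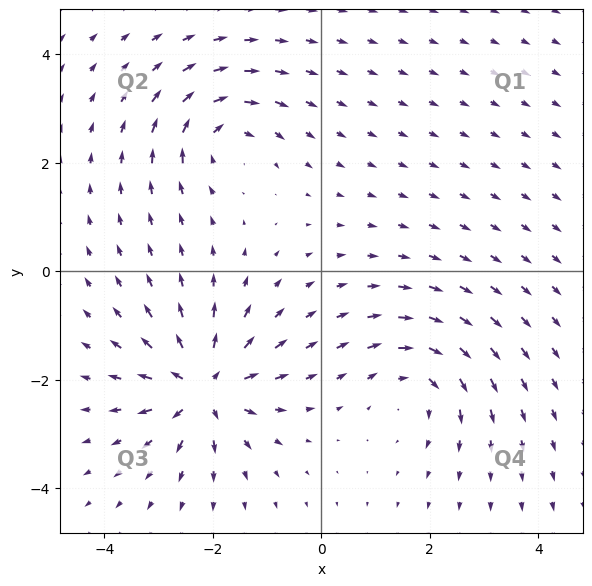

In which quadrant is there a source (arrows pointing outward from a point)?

The source sits at approximately (-2.2, -2.1), which lies in quadrant Q3. The divergence there is about +7, positive as expected for a source.

Q3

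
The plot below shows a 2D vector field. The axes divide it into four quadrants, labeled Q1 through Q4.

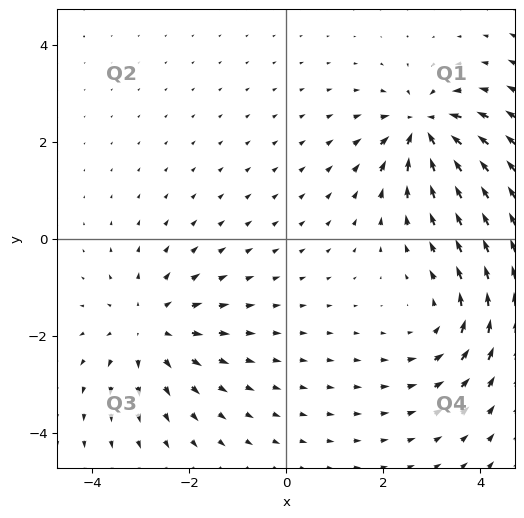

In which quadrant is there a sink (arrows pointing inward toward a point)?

Q1

The sink sits at approximately (2.8, 2.3), which lies in quadrant Q1. The divergence there is about -6, negative as expected for a sink.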